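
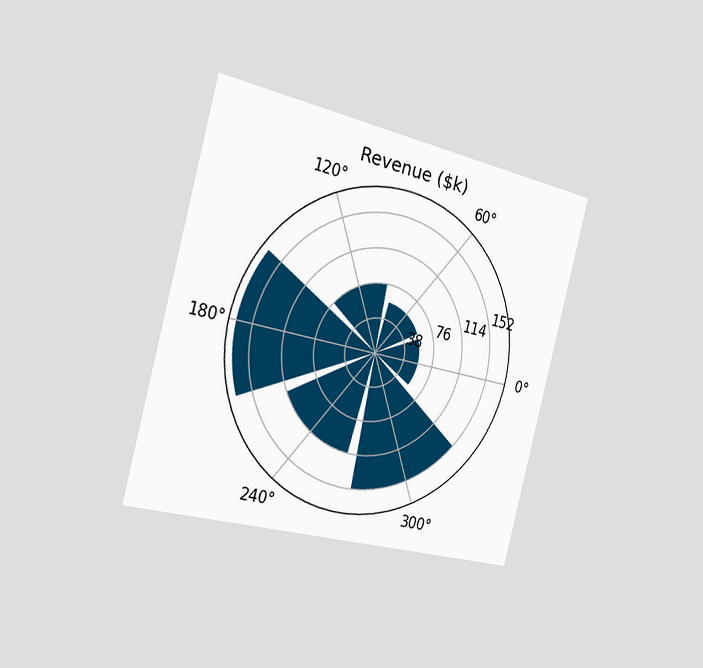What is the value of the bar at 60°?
$57k

The chart is tilted about 15° clockwise and viewed slightly from the left. The bar at 60° reaches $57k on the radial axis.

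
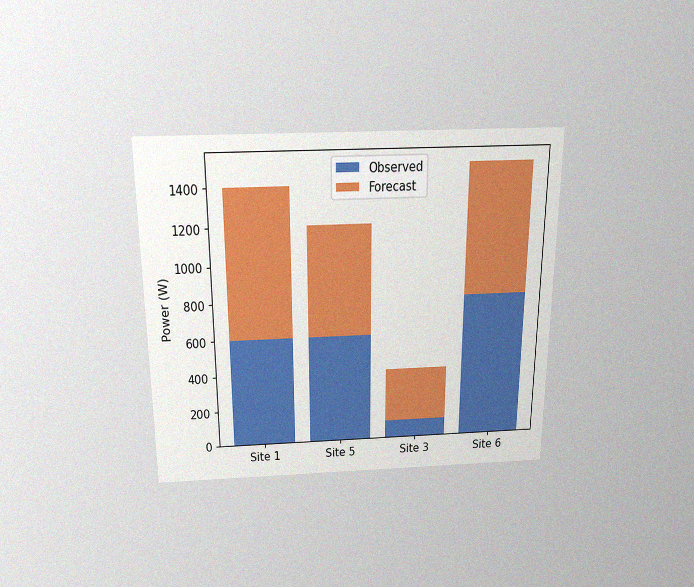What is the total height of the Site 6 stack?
The chart is viewed slightly from above, with some photo noise. The Site 6 stack's top reaches 1500W on the y-axis.

1500W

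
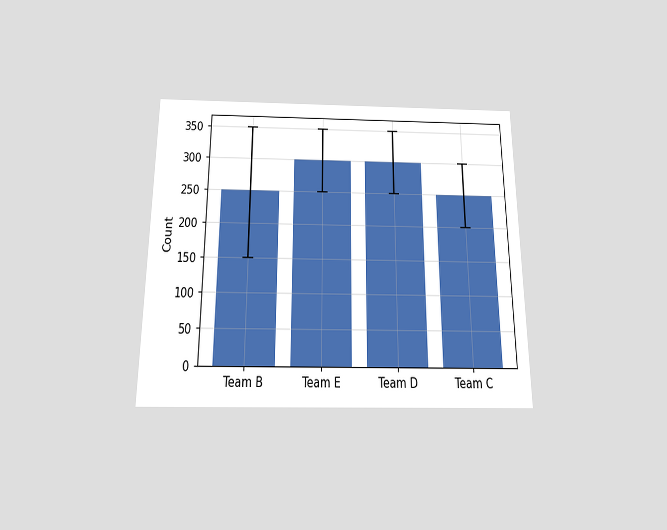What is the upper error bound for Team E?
The chart is viewed slightly from below. The Team E bar's upper whisker reaches 350.

350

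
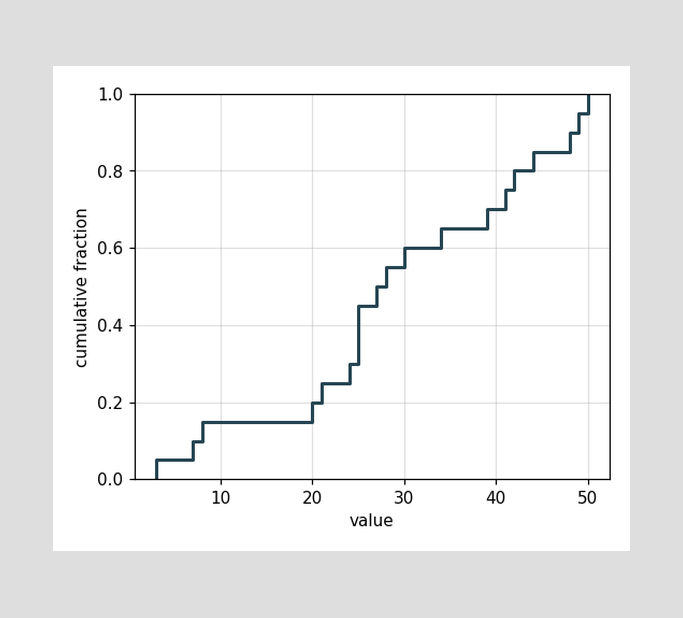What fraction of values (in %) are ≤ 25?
45%

At x=25 the ECDF step is at 45%.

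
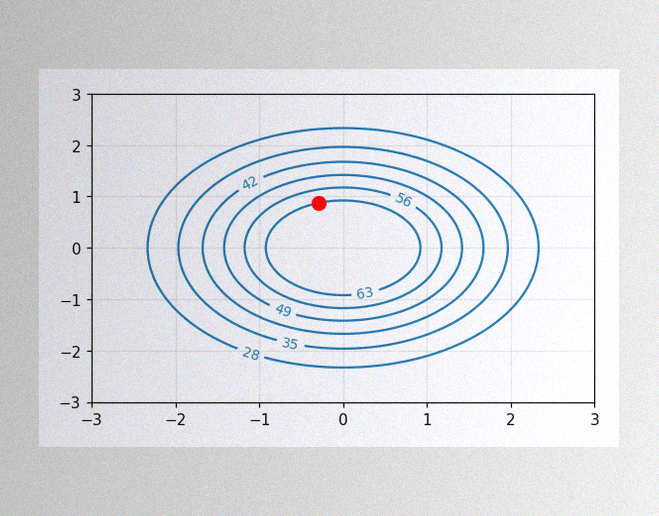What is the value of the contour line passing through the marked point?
63

The image has some photo noise and uneven lighting. The marked point sits on the contour labelled 63.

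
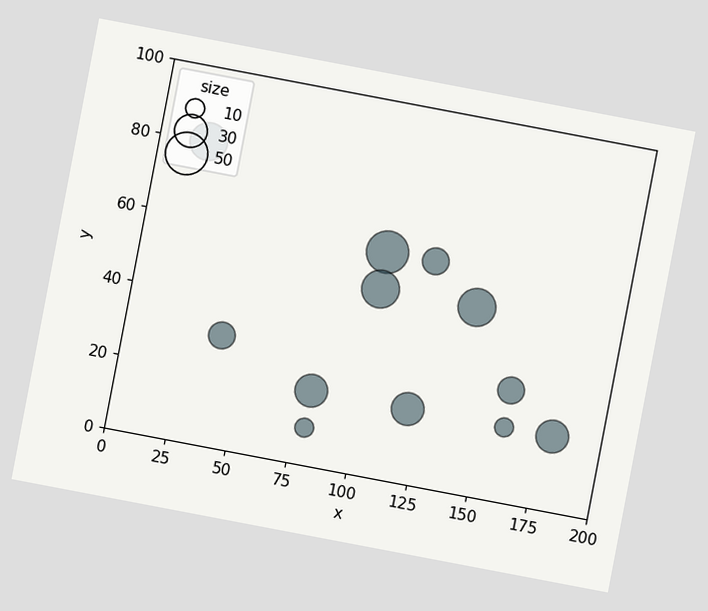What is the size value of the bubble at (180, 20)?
30

The chart is tilted about 11° clockwise. Matching the bubble at (180, 20) against the size legend gives 30.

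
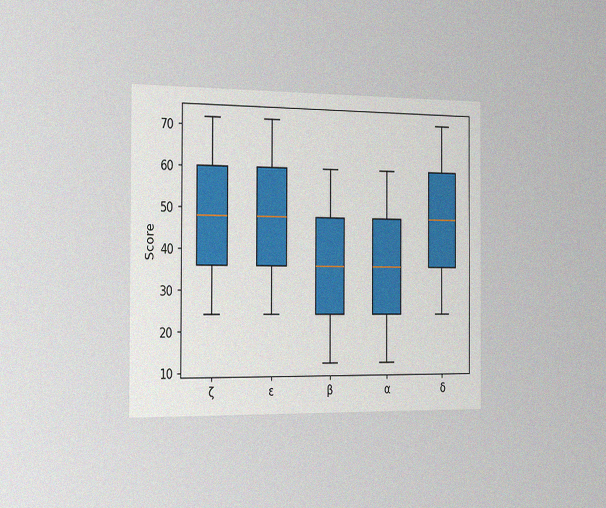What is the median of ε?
48

The chart is viewed slightly from the left, with some photo noise. The median line in the ε box sits at 48.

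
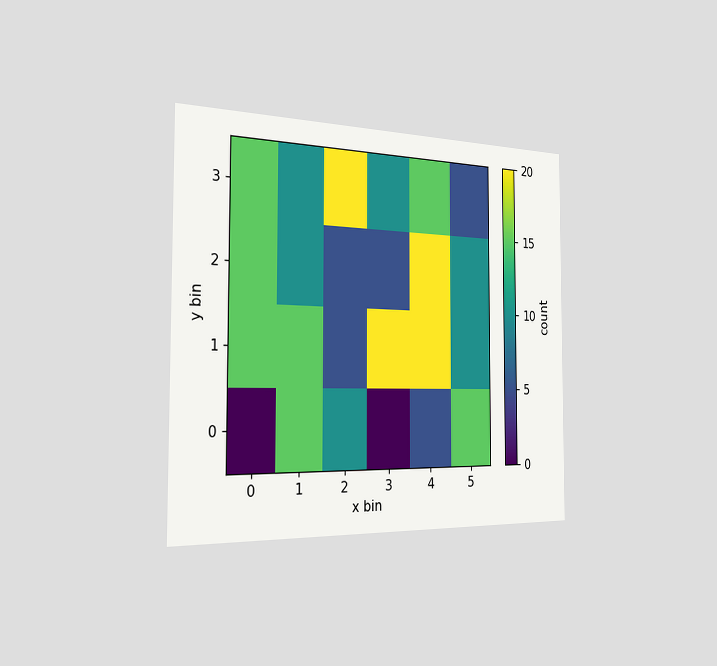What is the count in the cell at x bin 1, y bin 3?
The chart is viewed slightly from the left. Matching the cell (1, 3) against the colorbar gives 10.

10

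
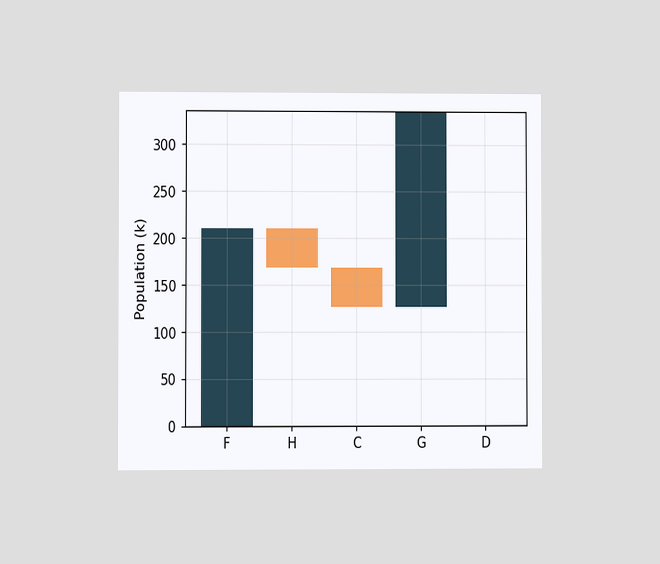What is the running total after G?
The chart is viewed at a slight angle. After G the running total reaches 336k.

336k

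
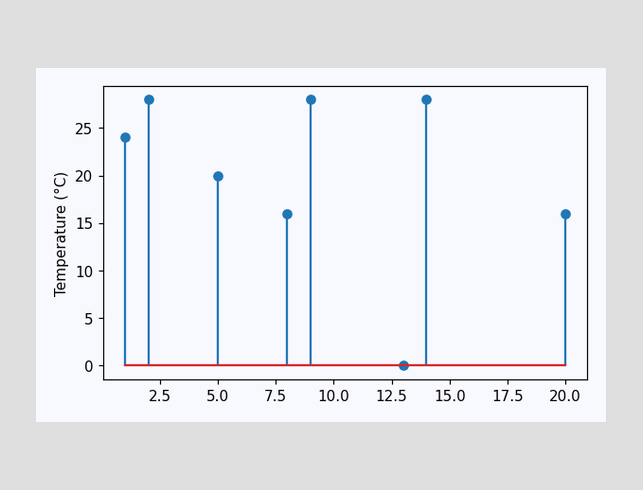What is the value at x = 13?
0°C

The stem at x=13 reaches 0°C.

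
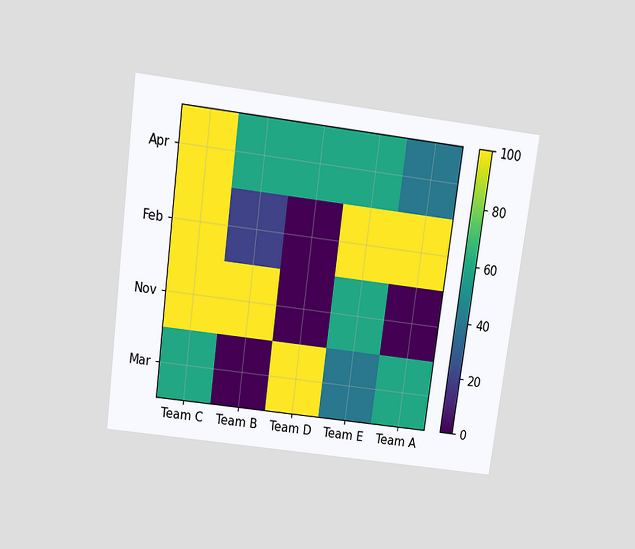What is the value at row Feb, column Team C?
100

The chart is tilted about 8° clockwise and viewed slightly from above. Matching cell (Feb, Team C) against the colorbar gives 100.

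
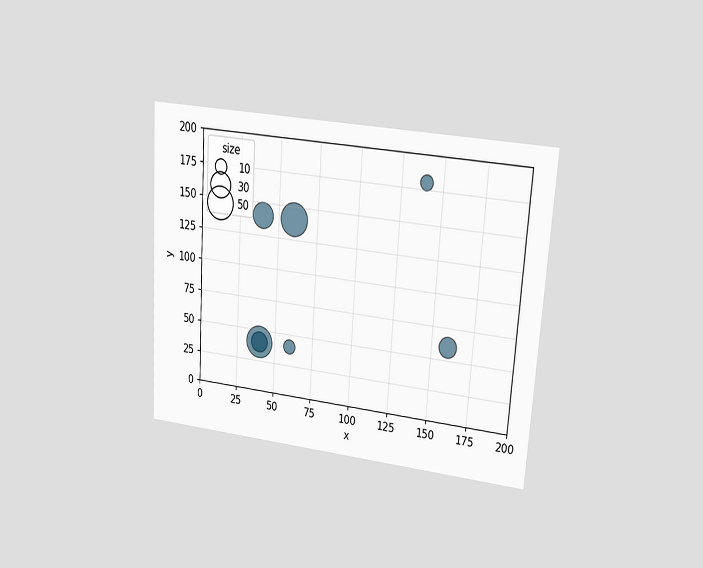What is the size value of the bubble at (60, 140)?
The chart is tilted about 4° clockwise and viewed at a slight angle. Matching the bubble at (60, 140) against the size legend gives 50.

50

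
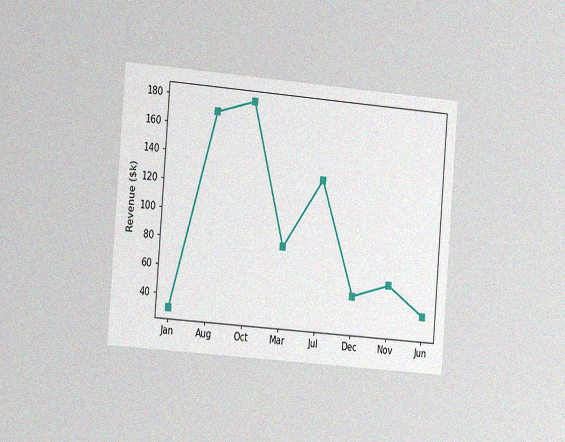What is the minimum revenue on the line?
$30k

The chart is tilted about 5° clockwise and viewed slightly from the left, with some photo noise. The lowest point is at Jan, and reading across to the y-axis gives $30k.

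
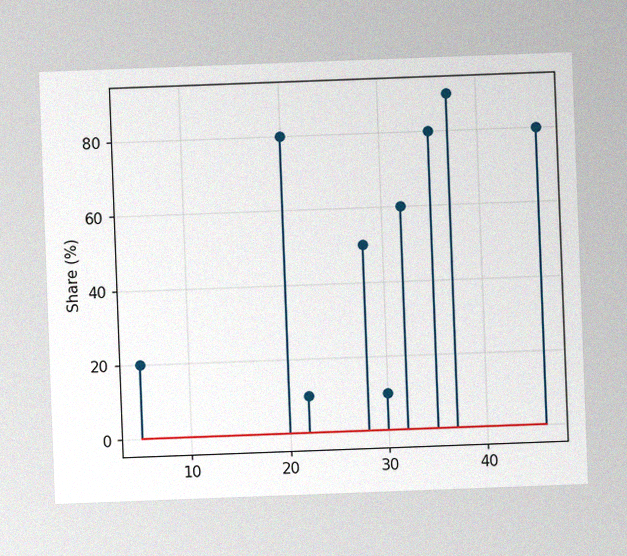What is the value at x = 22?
10%

The chart is tilted about 2° counter-clockwise, with some photo noise. The stem at x=22 reaches 10%.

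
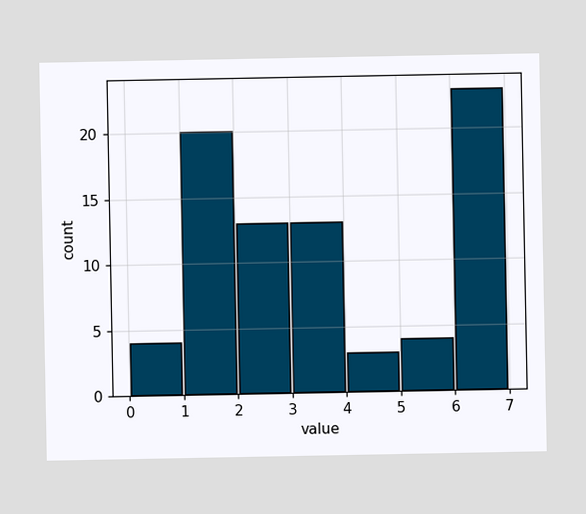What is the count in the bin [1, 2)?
The [1, 2) bin has height 20.

20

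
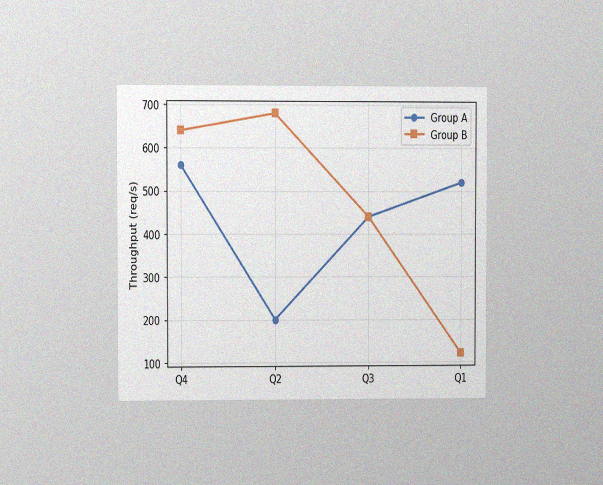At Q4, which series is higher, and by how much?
The chart is viewed at a slight angle, with some photo noise. At Q4, Group B sits above the other line by 80req/s.

Group B, by 80req/s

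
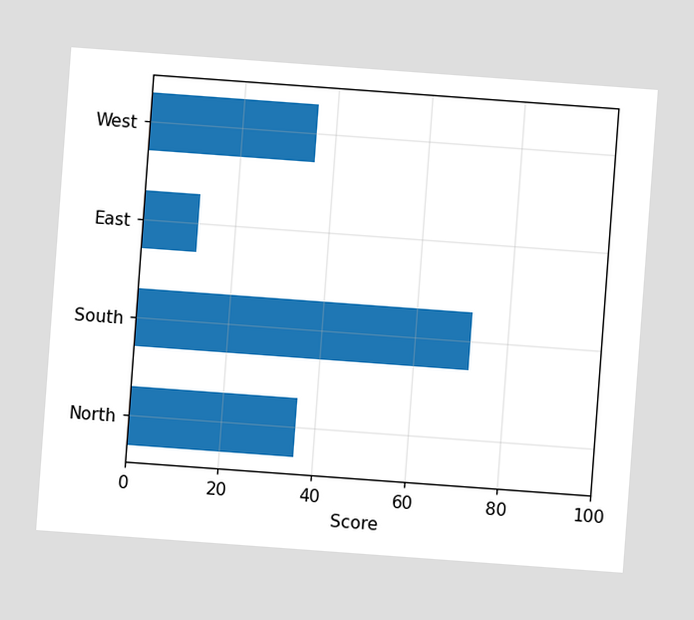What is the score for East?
12

The chart is tilted about 4° clockwise. Reading along the chart's x-axis, the East bar reaches 12.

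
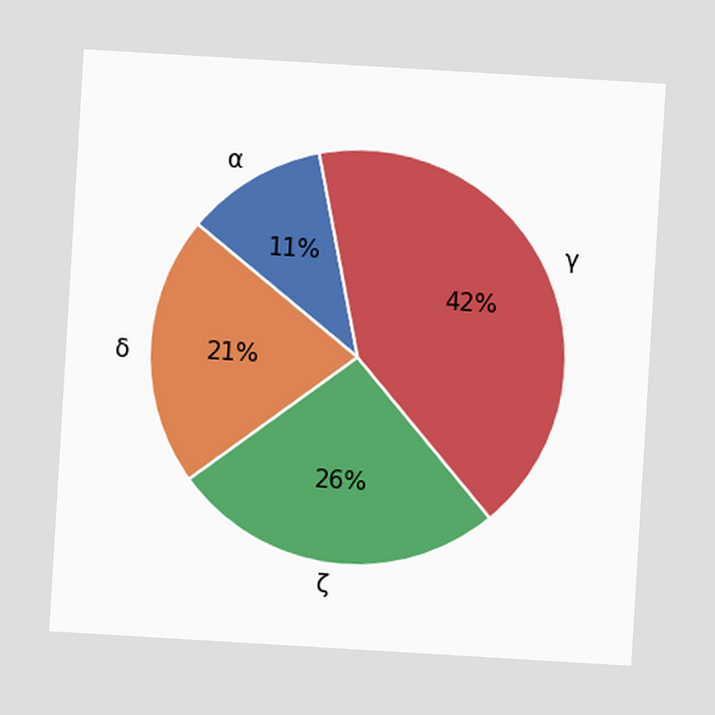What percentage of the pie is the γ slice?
42%

The chart is tilted about 3° clockwise. The γ slice takes up 42% of the pie.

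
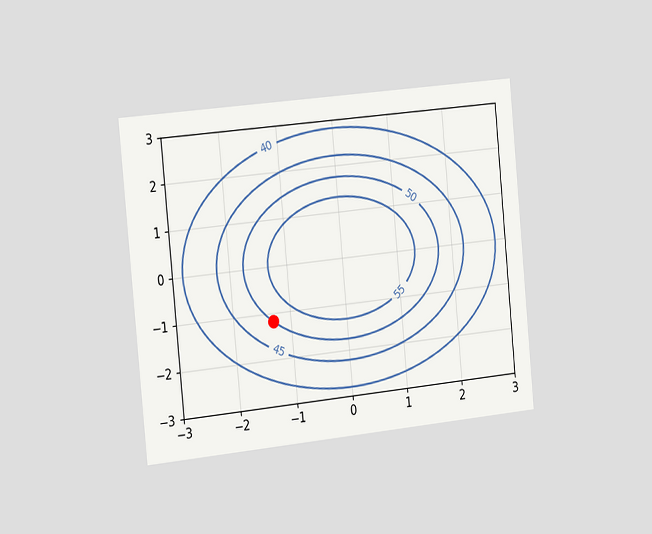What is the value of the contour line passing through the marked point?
The chart is tilted about 6° counter-clockwise and viewed slightly from the left. The marked point sits on the contour labelled 50.

50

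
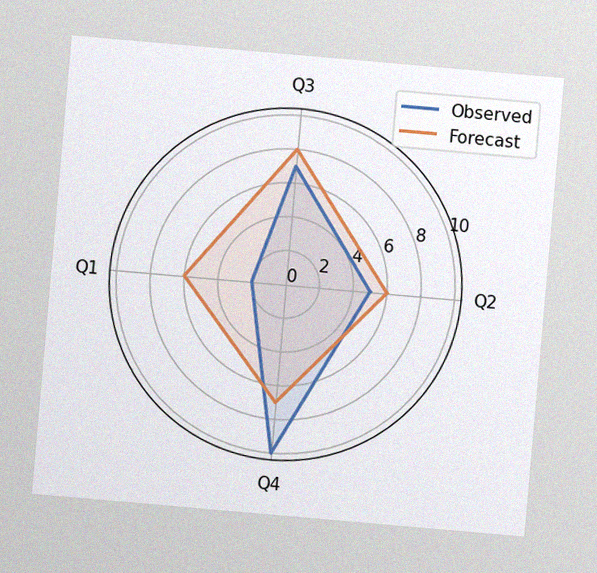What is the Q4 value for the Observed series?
The chart is tilted about 5° clockwise, with some photo noise. On the Q4 axis, Observed reaches 10.

10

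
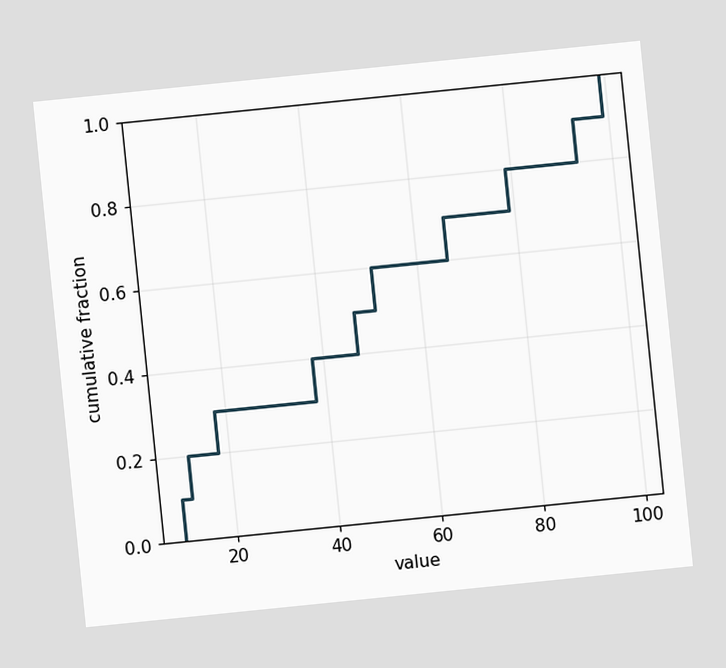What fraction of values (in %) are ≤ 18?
30%

The chart is tilted about 6° counter-clockwise. At x=18 the ECDF step is at 30%.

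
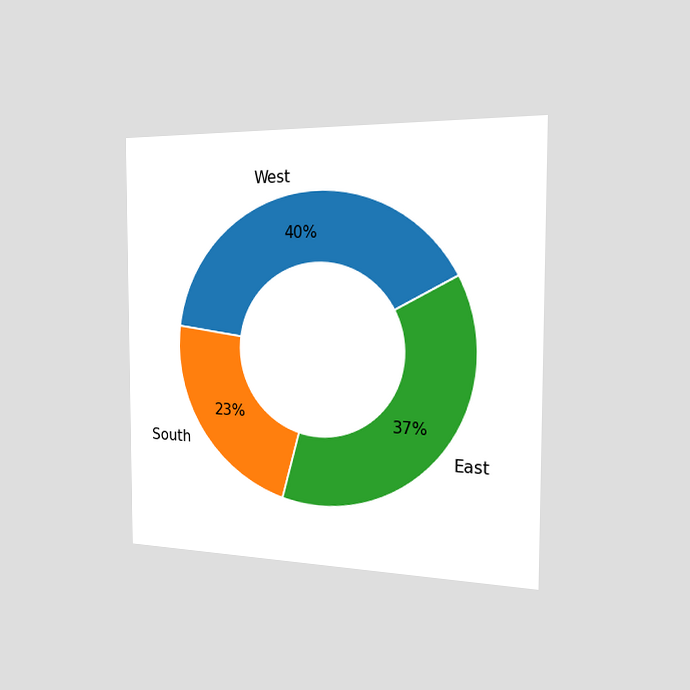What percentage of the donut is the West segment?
40%

The chart is viewed slightly from the right. The West segment takes up 40% of the ring.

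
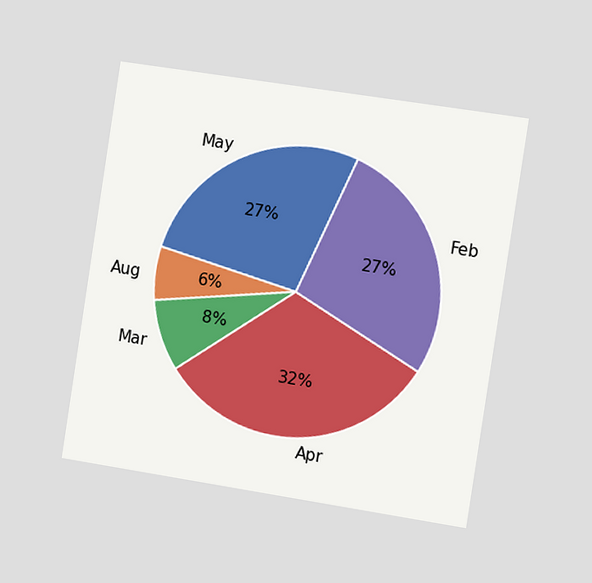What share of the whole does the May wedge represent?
27%

The chart is tilted about 9° clockwise and viewed slightly from the right. The May slice takes up 27% of the pie.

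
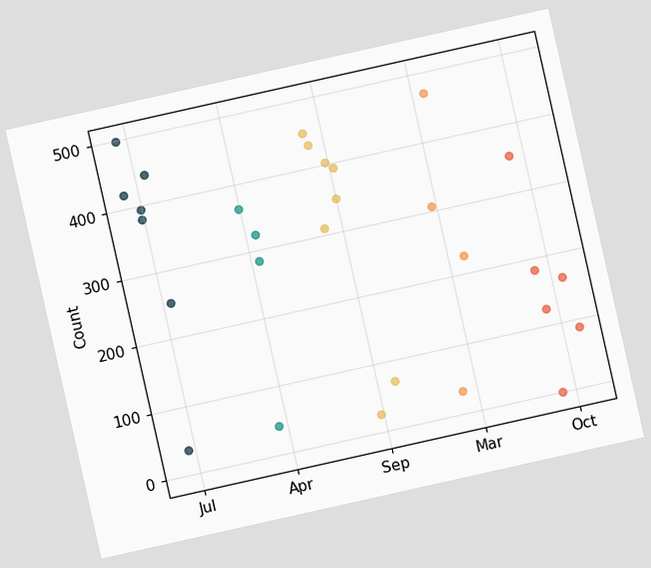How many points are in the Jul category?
The chart is tilted about 13° counter-clockwise. Counting the markers in the Jul column gives 7.

7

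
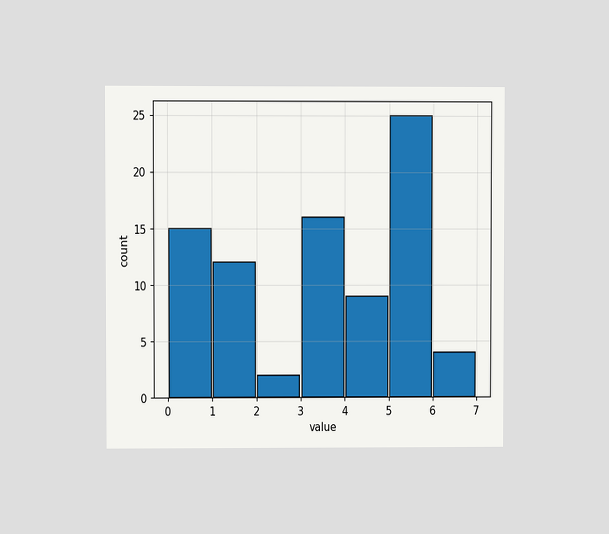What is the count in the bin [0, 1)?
The chart is viewed at a slight angle. The [0, 1) bin has height 15.

15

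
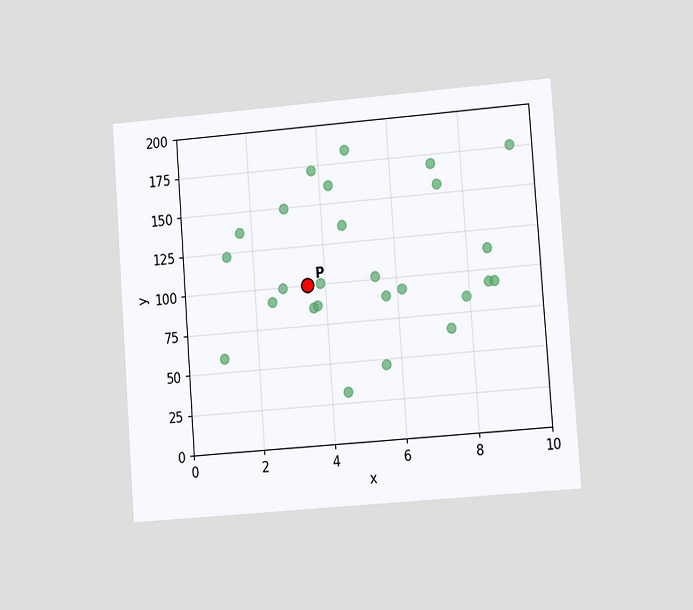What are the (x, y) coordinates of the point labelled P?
(3.5, 100)

The chart is tilted about 4° counter-clockwise and viewed slightly from the right. Following the gridlines from P to each axis, P sits at (3.5, 100).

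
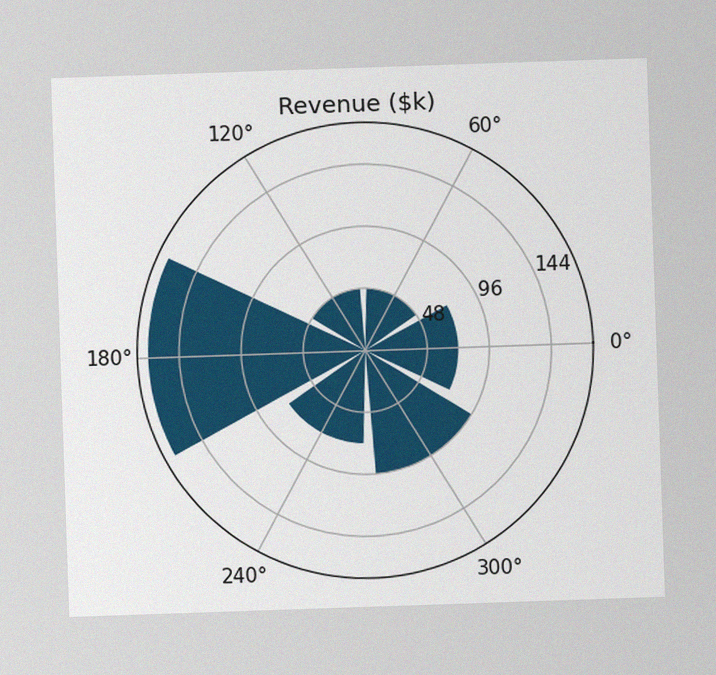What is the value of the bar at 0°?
The image has some photo noise and uneven lighting. The bar at 0° reaches $72k on the radial axis.

$72k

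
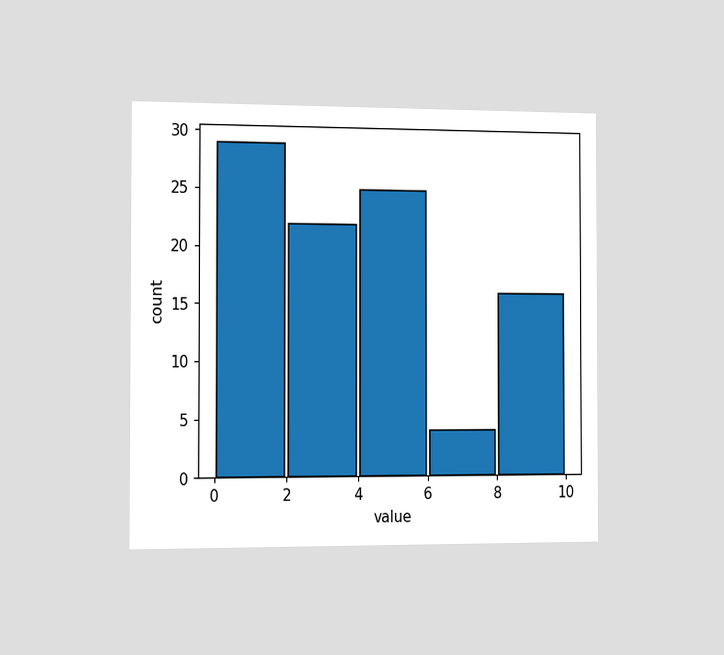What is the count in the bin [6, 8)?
The chart is viewed slightly from the left. The [6, 8) bin has height 4.

4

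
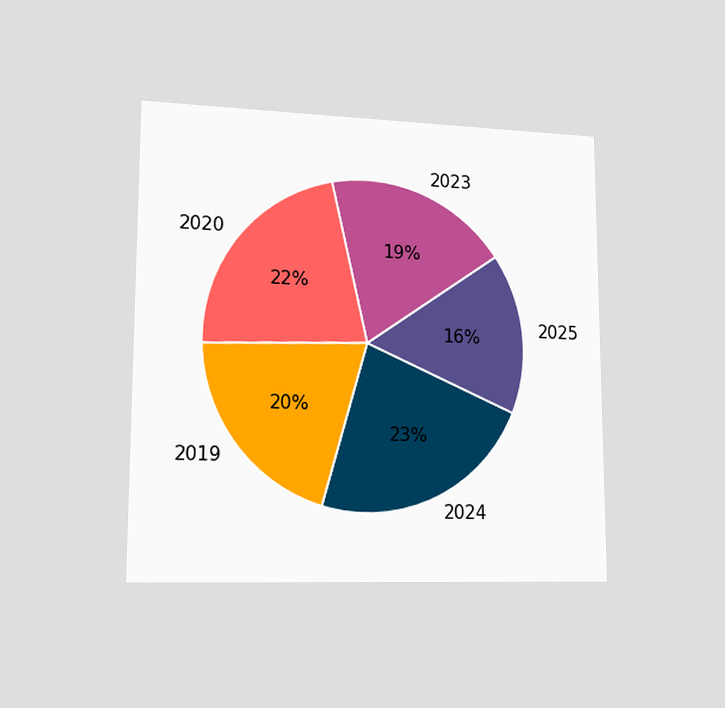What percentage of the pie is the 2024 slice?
23%

The chart is viewed slightly from the left. The 2024 slice takes up 23% of the pie.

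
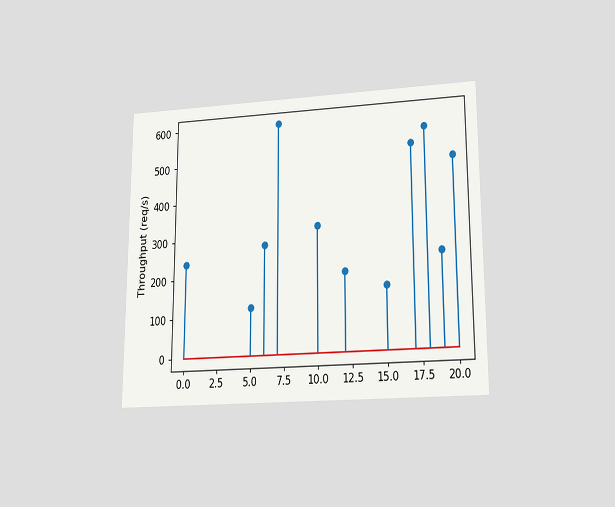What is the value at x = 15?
The chart is viewed slightly from below. The stem at x=15 reaches 160req/s.

160req/s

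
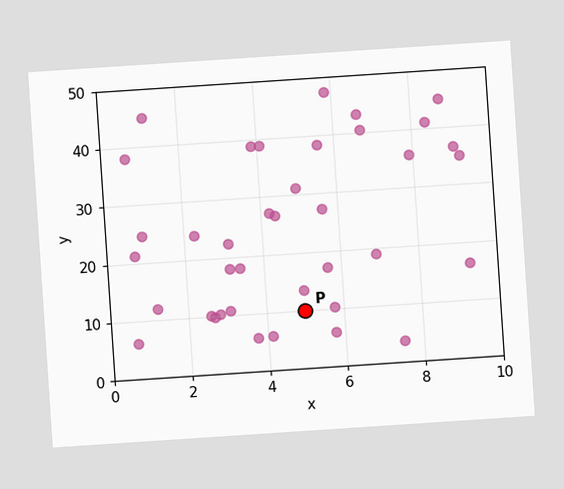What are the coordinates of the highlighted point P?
(5, 10)

The chart is tilted about 4° counter-clockwise. Following the gridlines from P to each axis, P sits at (5, 10).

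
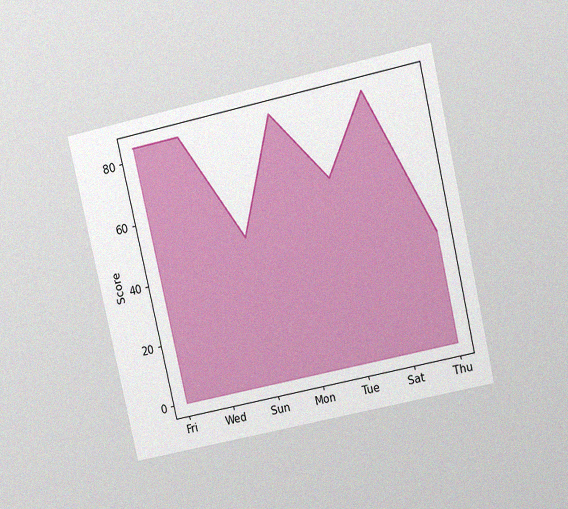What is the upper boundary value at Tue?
The chart is tilted about 13° counter-clockwise and viewed at a slight angle, with some photo noise. At Tue the upper boundary is at 60.

60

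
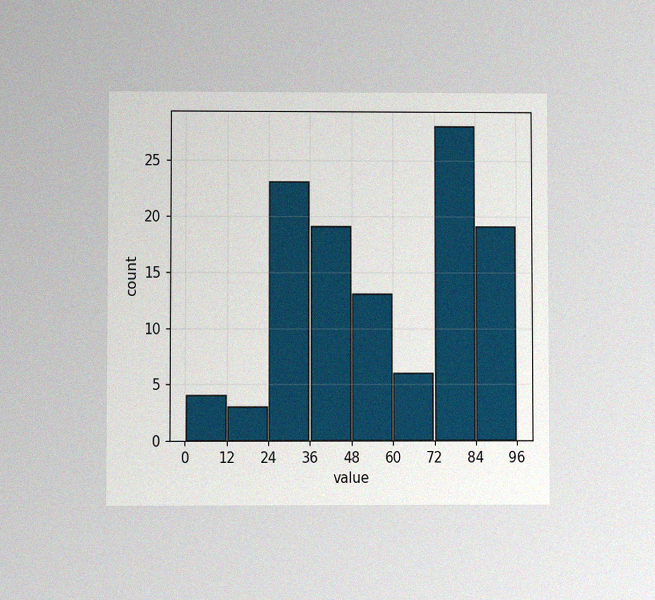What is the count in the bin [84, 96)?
The chart is viewed at a slight angle, with some photo noise. The [84, 96) bin has height 19.

19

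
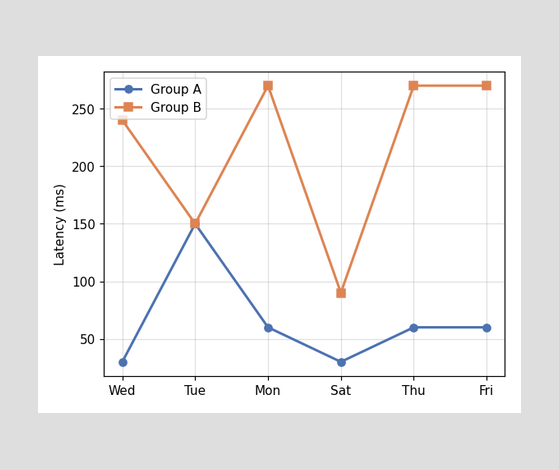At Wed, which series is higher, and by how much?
Group B, by 210ms

At Wed, Group B sits above the other line by 210ms.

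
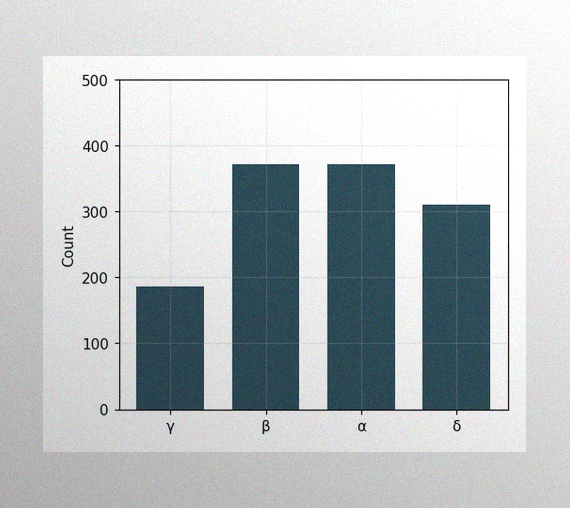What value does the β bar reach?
372

The image has some photo noise and uneven lighting. Reading along the chart's y-axis, the β bar reaches 372.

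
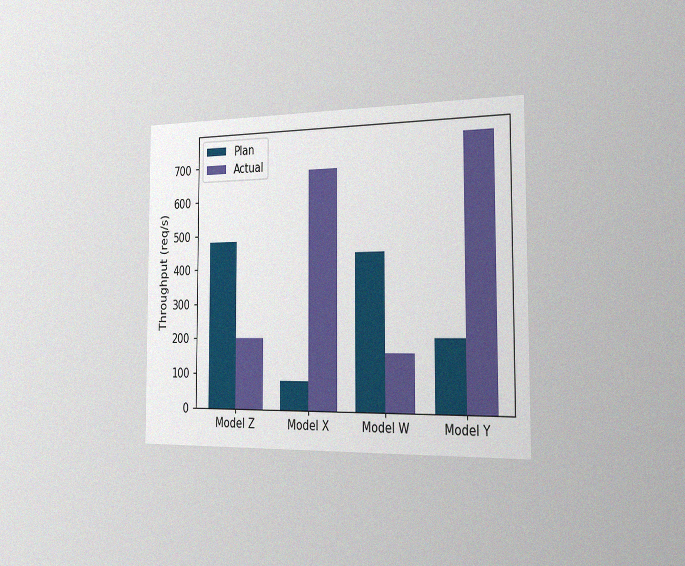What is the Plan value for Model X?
80req/s

The chart is viewed slightly from the right, with some photo noise. The Plan bar at Model X reaches 80req/s on the y-axis.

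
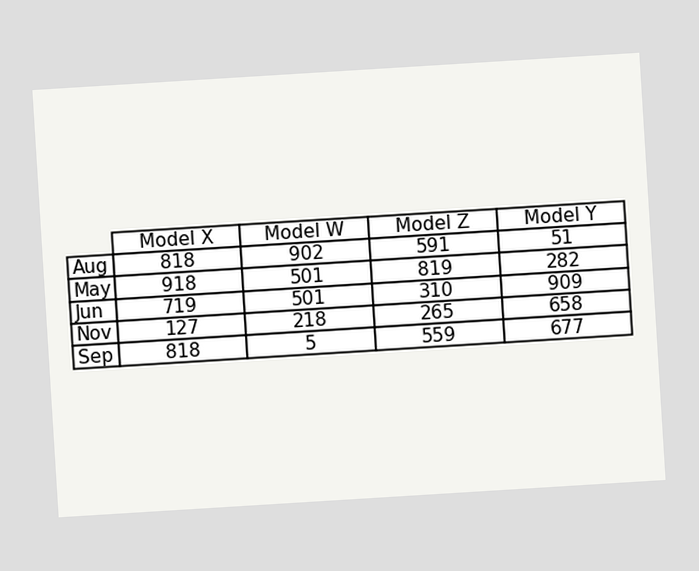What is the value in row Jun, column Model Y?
909

The chart is tilted about 4° counter-clockwise. The (Jun, Model Y) cell reads 909.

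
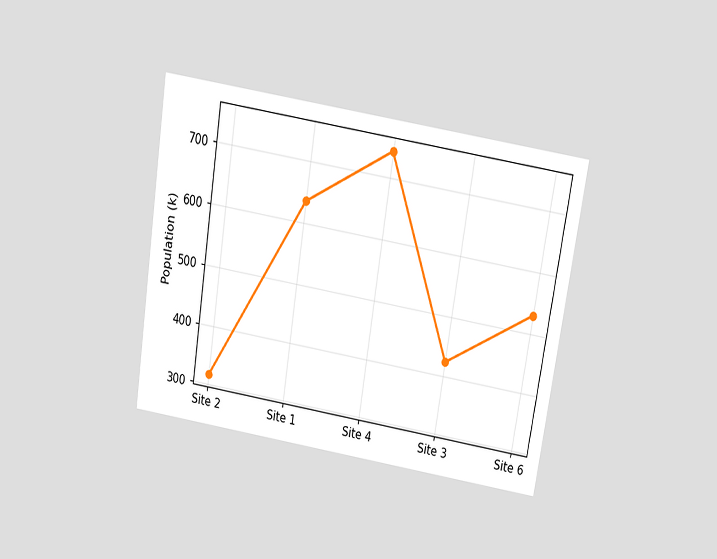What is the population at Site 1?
The chart is tilted about 9° clockwise and viewed slightly from above. At Site 1, the line is at 636k.

636k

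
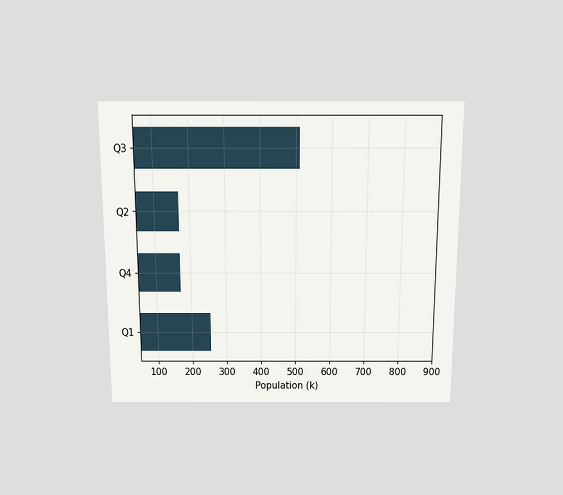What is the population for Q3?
510k

The chart is viewed slightly from above. Reading along the chart's x-axis, the Q3 bar reaches 510k.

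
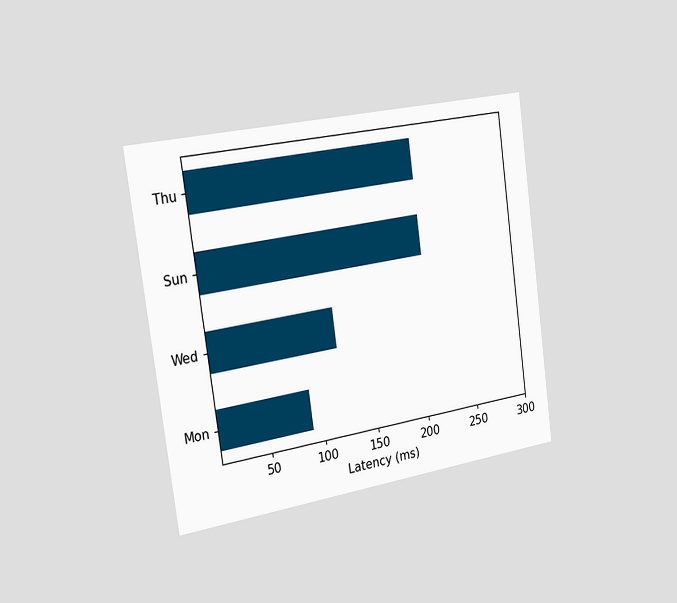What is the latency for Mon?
90ms

The chart is tilted about 8° counter-clockwise and viewed slightly from the left. Reading along the chart's x-axis, the Mon bar reaches 90ms.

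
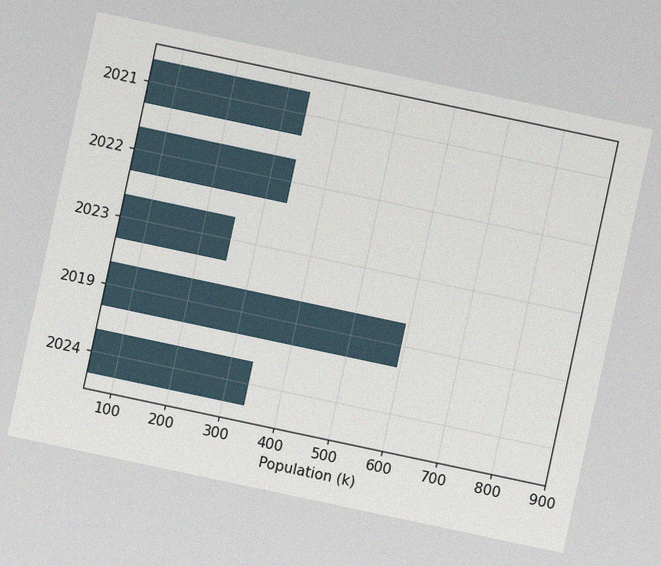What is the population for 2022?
340k

The chart is tilted about 12° clockwise, with some photo noise. Reading along the chart's x-axis, the 2022 bar reaches 340k.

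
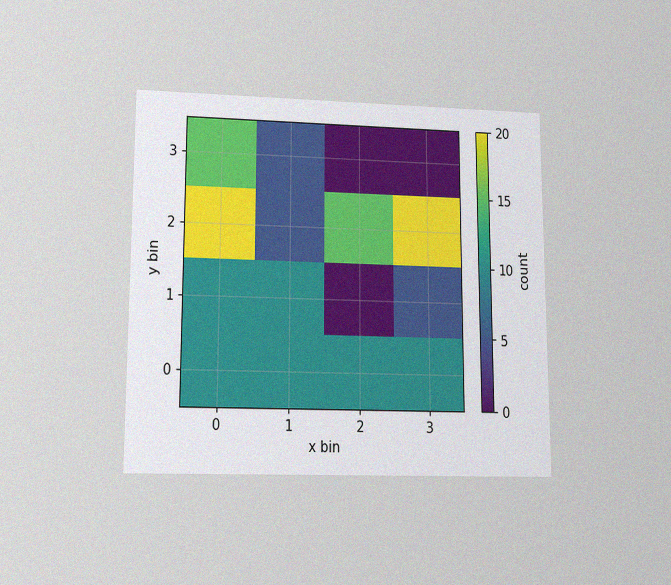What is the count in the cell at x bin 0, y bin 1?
10

The chart is viewed at a slight angle, with some photo noise. Matching the cell (0, 1) against the colorbar gives 10.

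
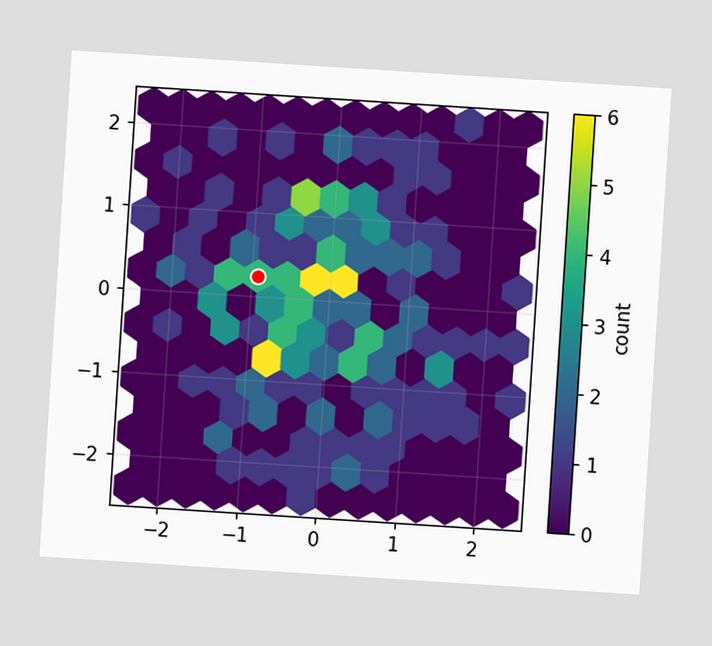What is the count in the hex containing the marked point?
4

The chart is tilted about 4° clockwise. The marked hex reads 4 on the colorbar.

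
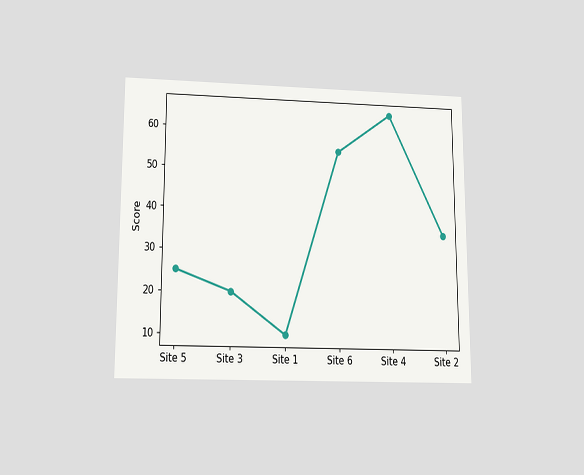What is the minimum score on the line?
10

The chart is viewed slightly from below. The lowest point is at Site 1, and reading across to the y-axis gives 10.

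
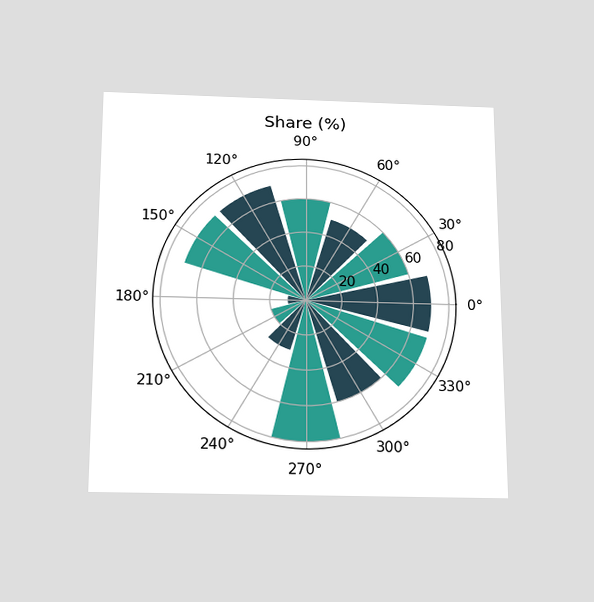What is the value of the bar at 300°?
The chart is viewed slightly from below. The bar at 300° reaches 60% on the radial axis.

60%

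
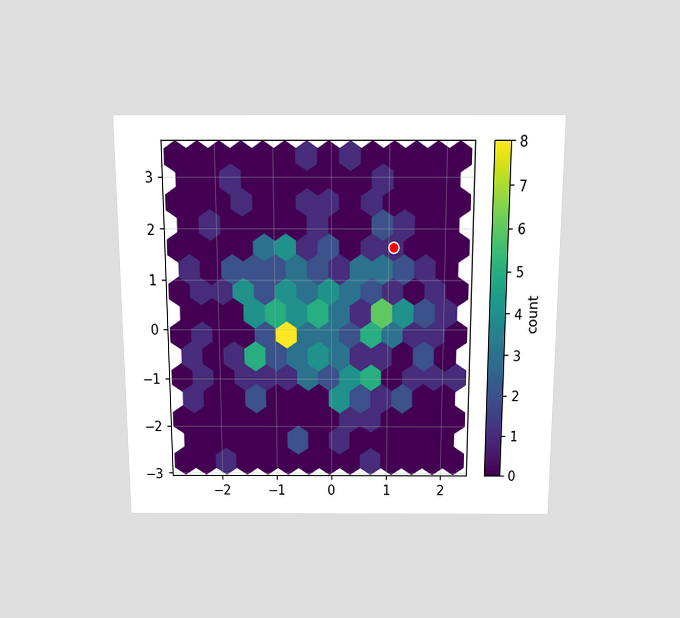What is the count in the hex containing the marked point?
The chart is viewed slightly from above. The marked hex reads 1 on the colorbar.

1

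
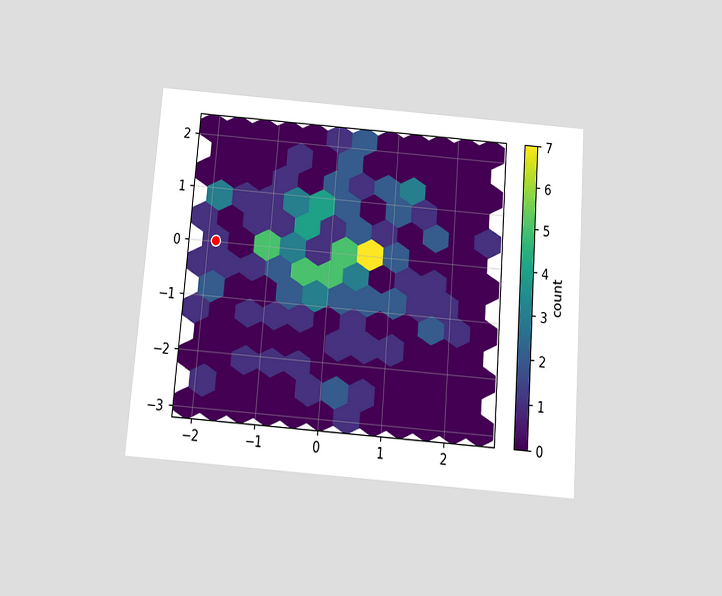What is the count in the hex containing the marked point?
1

The chart is tilted about 4° clockwise and viewed slightly from below. The marked hex reads 1 on the colorbar.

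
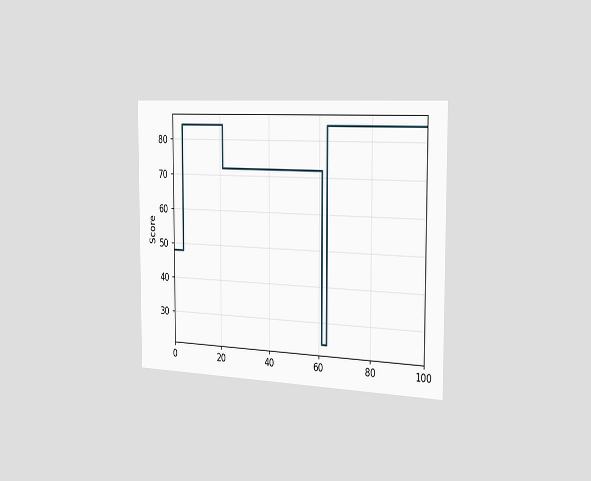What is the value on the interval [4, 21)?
The chart is viewed slightly from the right. On [4, 21) the step sits at 84.

84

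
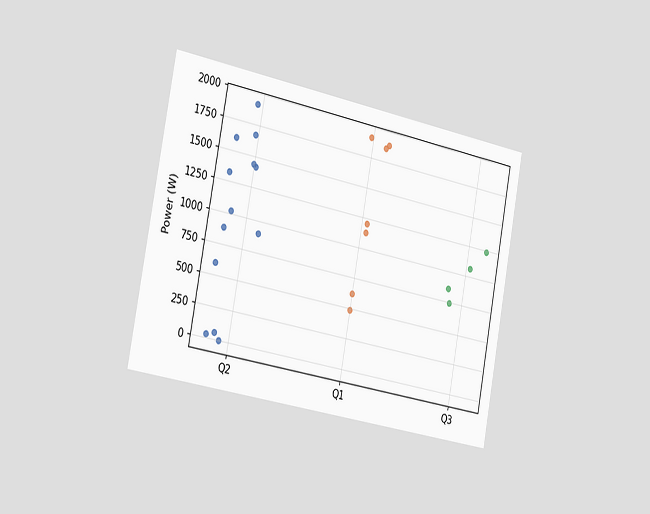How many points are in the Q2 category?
13

The chart is tilted about 11° clockwise and viewed slightly from the left. Counting the markers in the Q2 column gives 13.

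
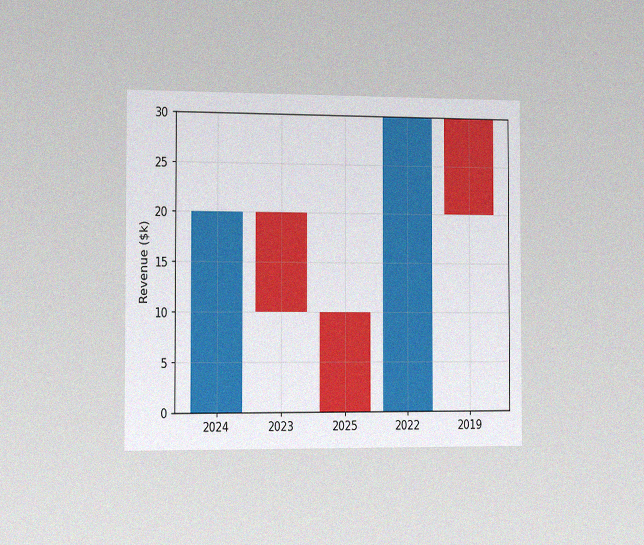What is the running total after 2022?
$30k

The chart is viewed slightly from the left, with some photo noise. After 2022 the running total reaches $30k.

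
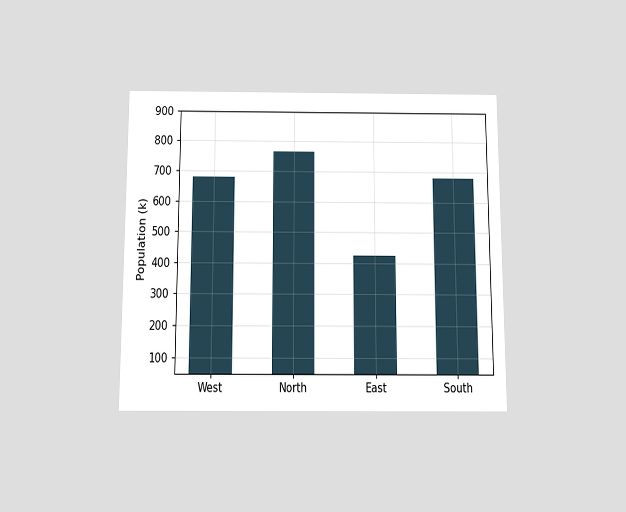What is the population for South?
The chart is viewed slightly from below. Reading along the chart's y-axis, the South bar reaches 680k.

680k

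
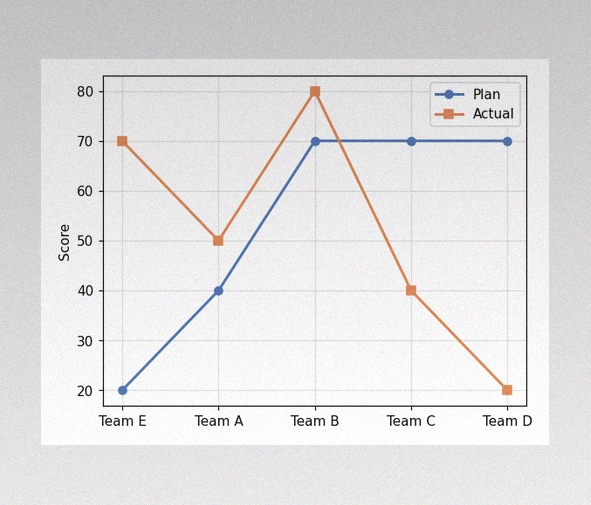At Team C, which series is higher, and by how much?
The image has some photo noise and uneven lighting. At Team C, Plan sits above the other line by 30.

Plan, by 30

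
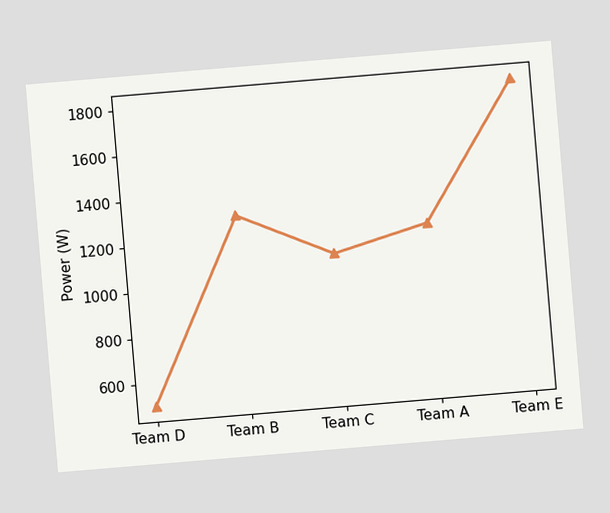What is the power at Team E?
The chart is tilted about 5° counter-clockwise. At Team E, the line is at 1800W.

1800W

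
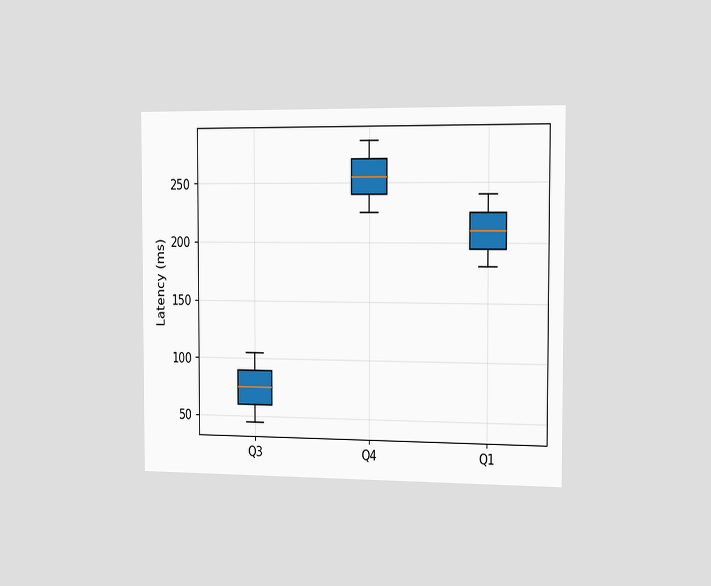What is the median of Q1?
210ms

The chart is viewed slightly from the right. The median line in the Q1 box sits at 210ms.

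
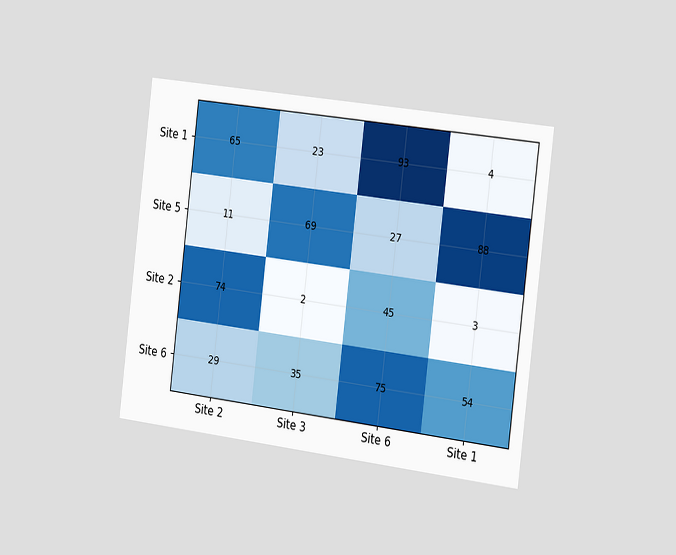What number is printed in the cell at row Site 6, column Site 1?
The chart is tilted about 7° clockwise and viewed slightly from the right. The (Site 6, Site 1) cell reads 54.

54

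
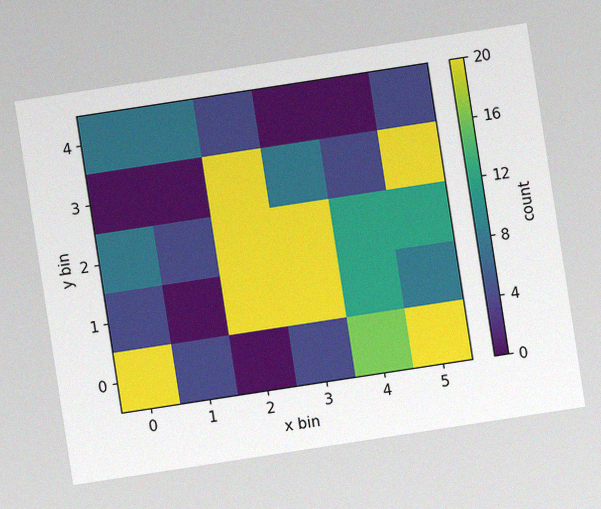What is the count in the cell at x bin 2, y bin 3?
20

The chart is tilted about 9° counter-clockwise, with some photo noise. Matching the cell (2, 3) against the colorbar gives 20.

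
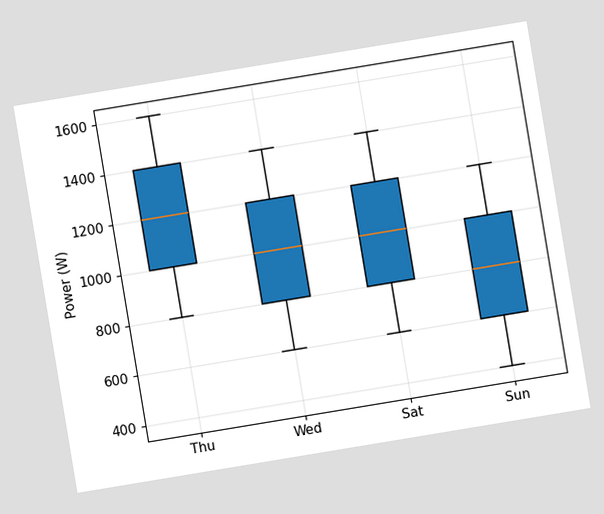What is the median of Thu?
1200W

The chart is tilted about 9° counter-clockwise. The median line in the Thu box sits at 1200W.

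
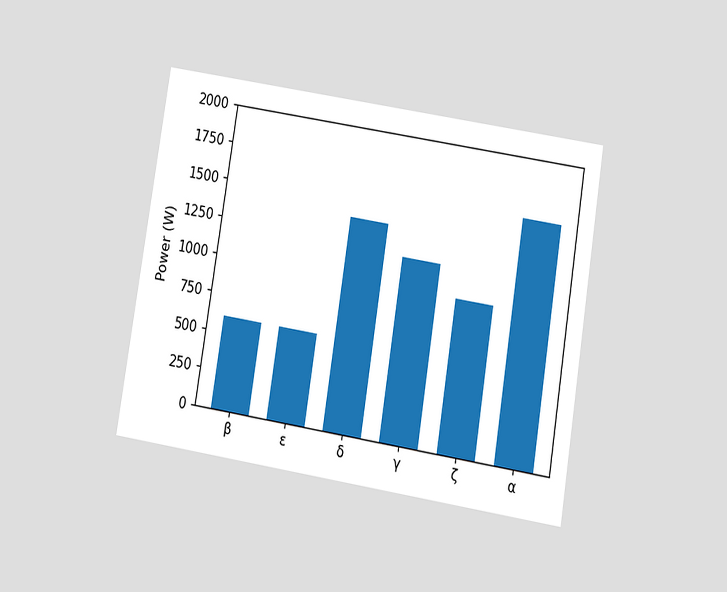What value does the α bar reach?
The chart is tilted about 9° clockwise and viewed at a slight angle. Reading along the chart's y-axis, the α bar reaches 1600W.

1600W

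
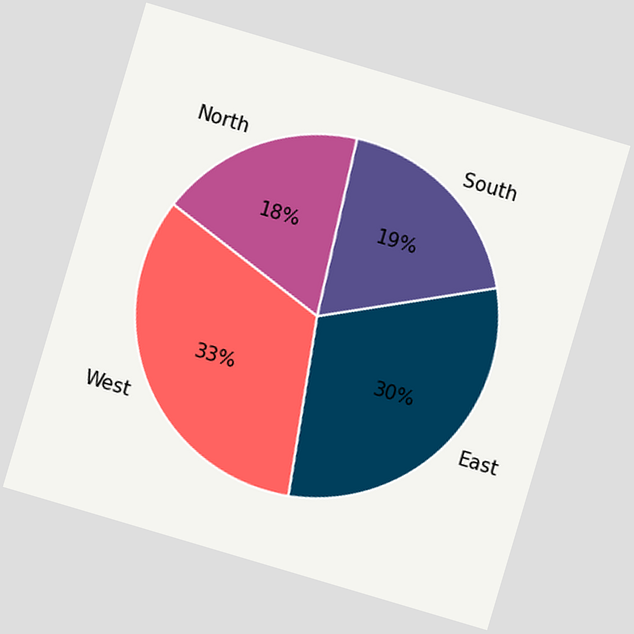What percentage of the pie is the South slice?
The chart is tilted about 16° clockwise. The South slice takes up 19% of the pie.

19%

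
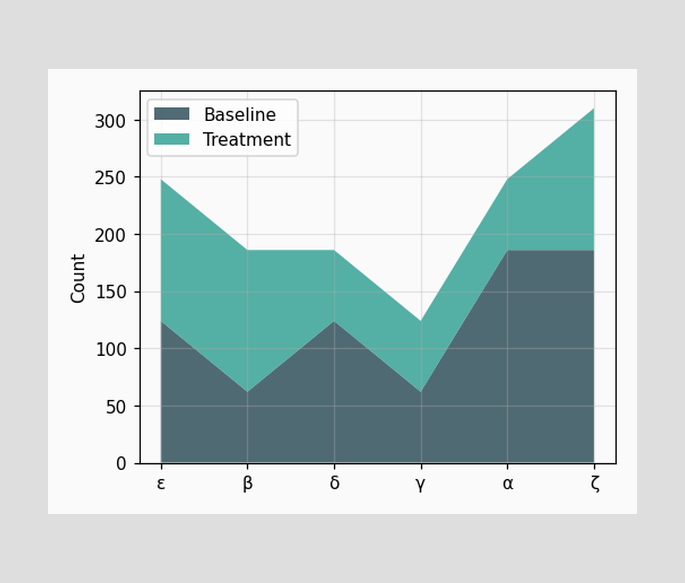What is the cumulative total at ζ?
The stacked total at ζ reaches 310.

310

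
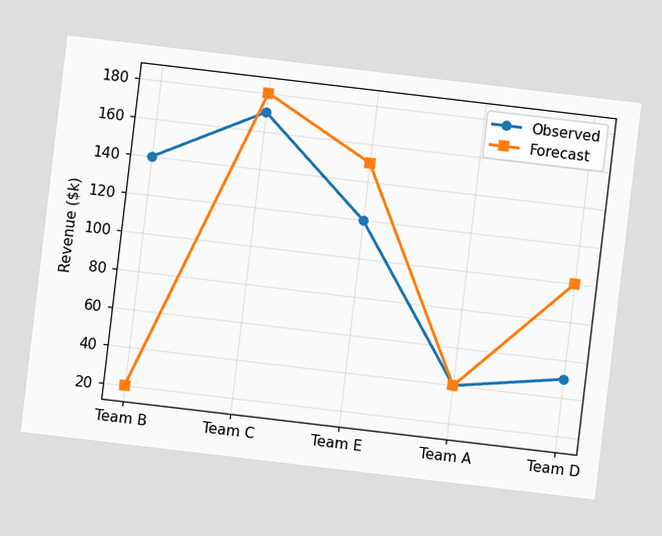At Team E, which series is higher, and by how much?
Forecast, by $30k

The chart is tilted about 7° clockwise. At Team E, Forecast sits above the other line by $30k.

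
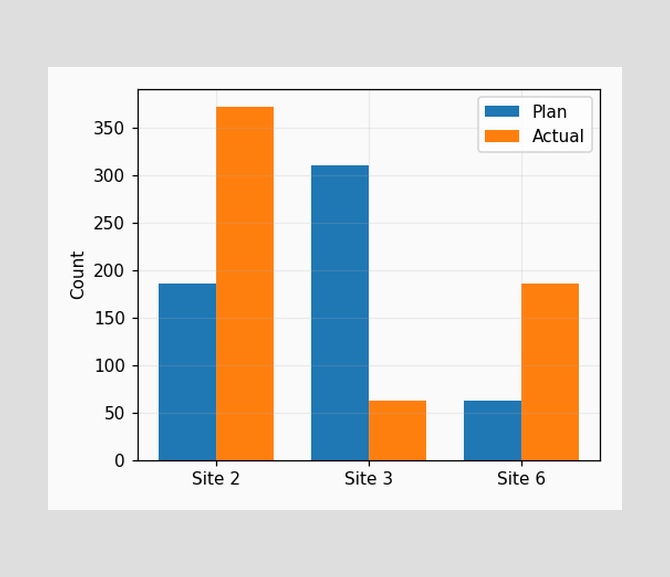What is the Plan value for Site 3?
The Plan bar at Site 3 reaches 310 on the y-axis.

310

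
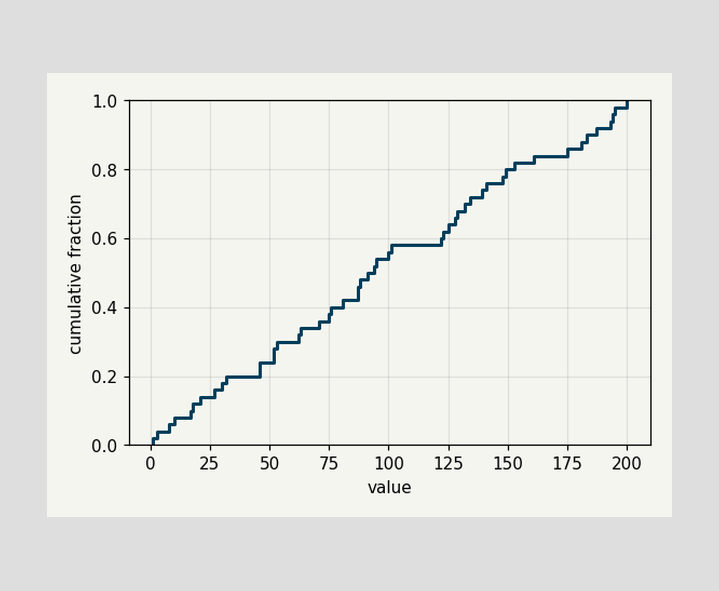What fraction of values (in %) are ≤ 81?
At x=81 the ECDF step is at 42%.

42%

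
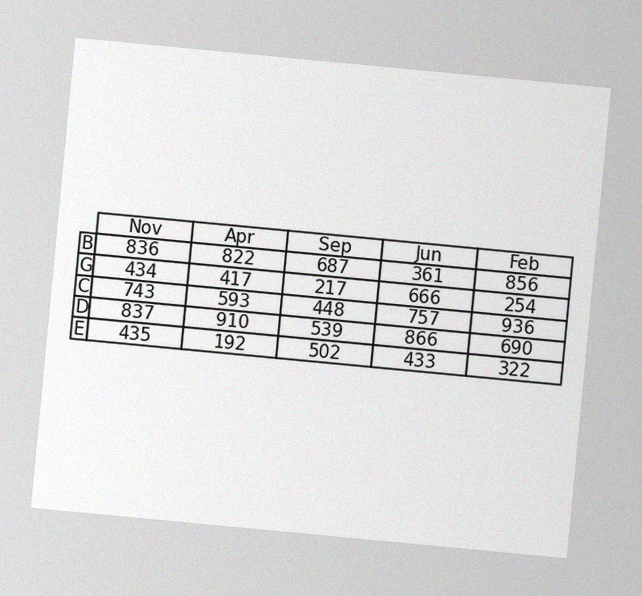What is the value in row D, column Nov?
The chart is tilted about 5° clockwise, with some photo noise. The (D, Nov) cell reads 837.

837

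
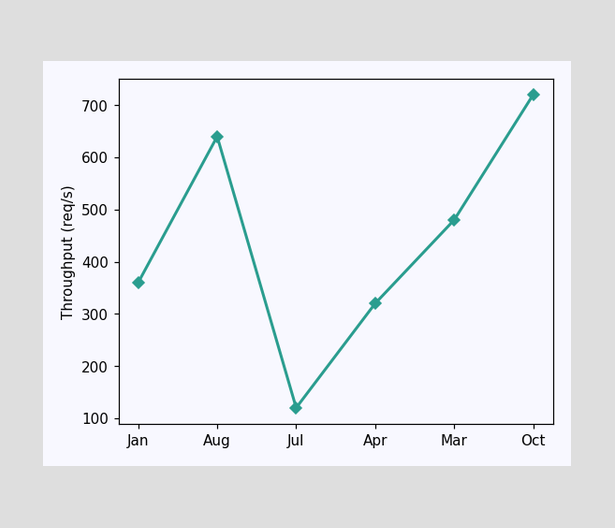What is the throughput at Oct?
At Oct, the line is at 720req/s.

720req/s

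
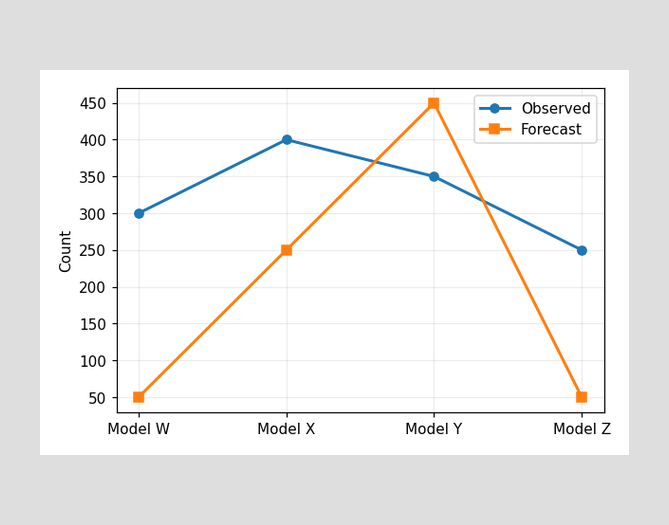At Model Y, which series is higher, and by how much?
Forecast, by 100

At Model Y, Forecast sits above the other line by 100.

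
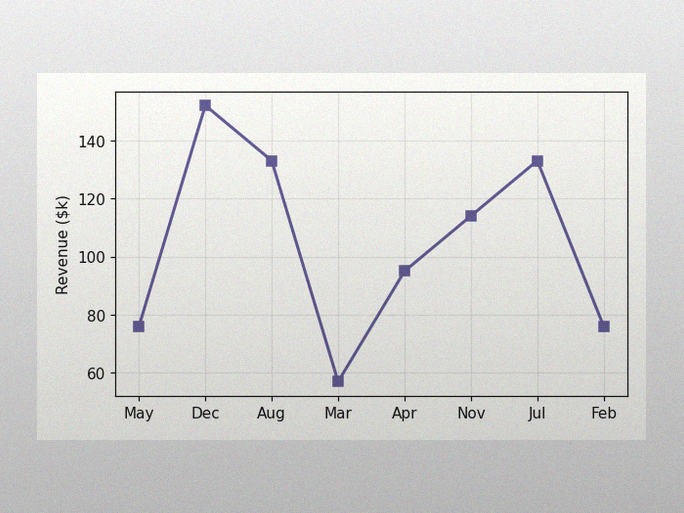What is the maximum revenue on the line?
$152k

The image has some photo noise and uneven lighting. The highest point is at Dec, and reading across to the y-axis gives $152k.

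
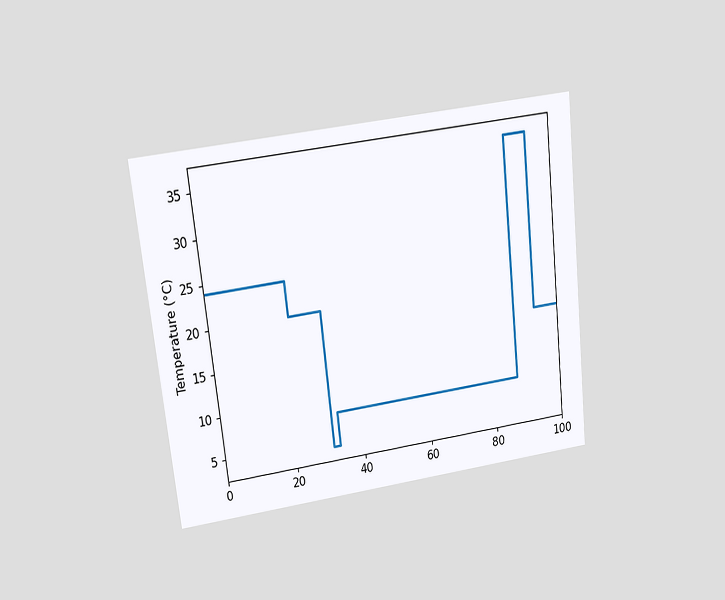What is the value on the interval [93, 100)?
16°C

The chart is tilted about 6° counter-clockwise and viewed at a slight angle. On [93, 100) the step sits at 16°C.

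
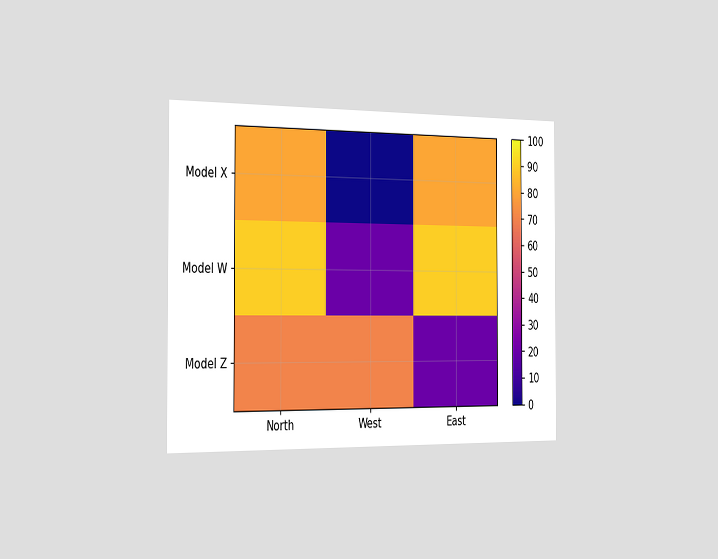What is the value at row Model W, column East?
90

The chart is viewed slightly from the left. Matching cell (Model W, East) against the colorbar gives 90.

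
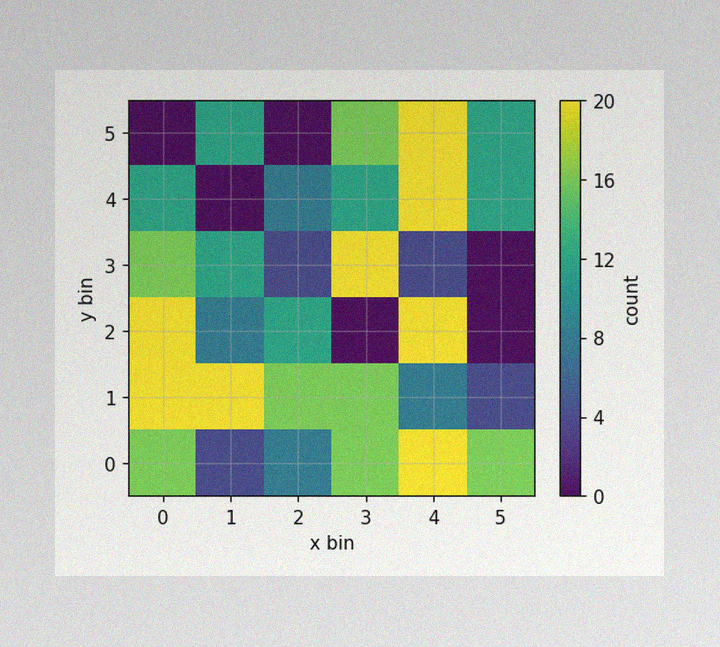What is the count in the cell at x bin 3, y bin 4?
12

The image has some photo noise and uneven lighting. Matching the cell (3, 4) against the colorbar gives 12.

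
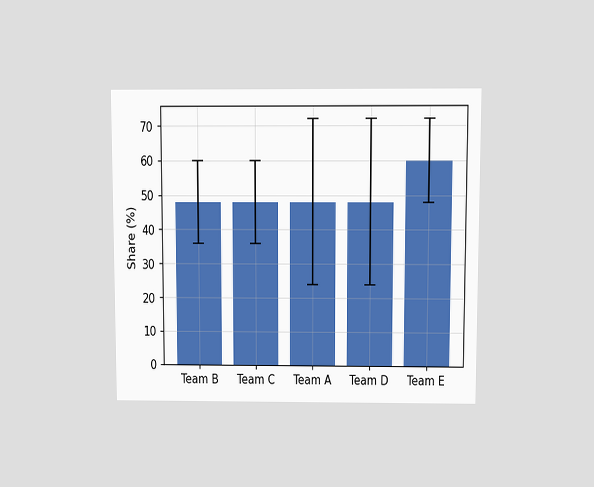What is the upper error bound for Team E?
72%

The chart is viewed slightly from above. The Team E bar's upper whisker reaches 72%.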